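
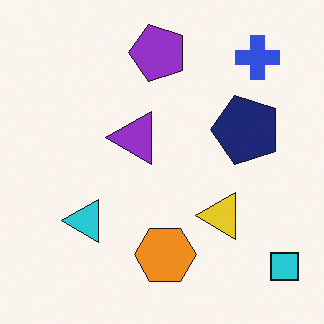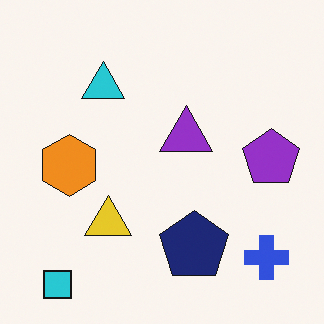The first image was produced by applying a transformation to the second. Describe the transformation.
This is the original image rotated 90° counter-clockwise.

The cyan square sits in the bottom-left of the second image and the bottom-right of the first — consistent with a whole-image 90° counter-clockwise rotation.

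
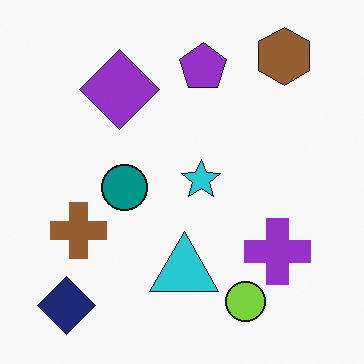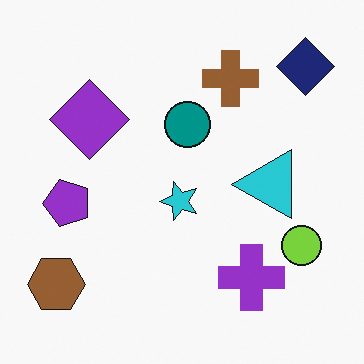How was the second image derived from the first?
It was transposed (reflected across the top-left ↔ bottom-right diagonal).

Shapes have swapped their row and column positions — what was in the top-right is now in the bottom-left — a diagonal reflection.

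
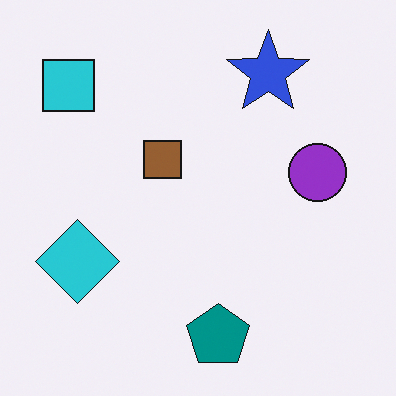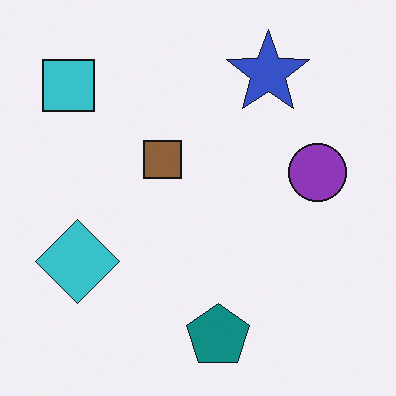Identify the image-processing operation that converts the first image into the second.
It was slightly desaturated.

All colors are more muted and greyish — a global saturation change.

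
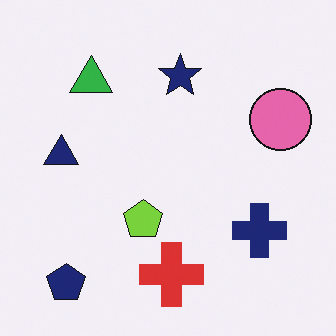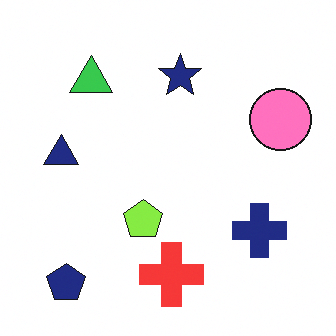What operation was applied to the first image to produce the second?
The image was slightly brightened.

Every pixel — background and shapes alike — is uniformly brightened.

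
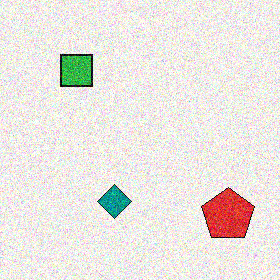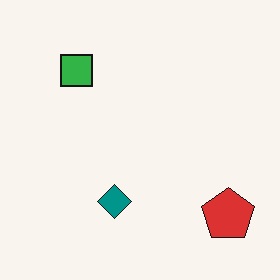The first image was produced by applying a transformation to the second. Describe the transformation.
The image was degraded with a thick layer of grain.

Random speckle covers the whole image, including the flat background.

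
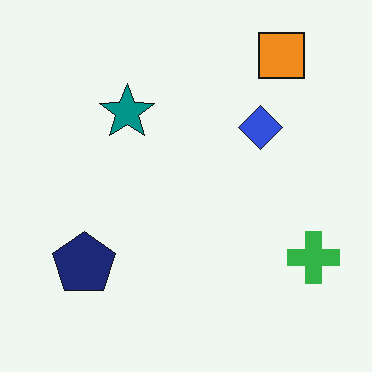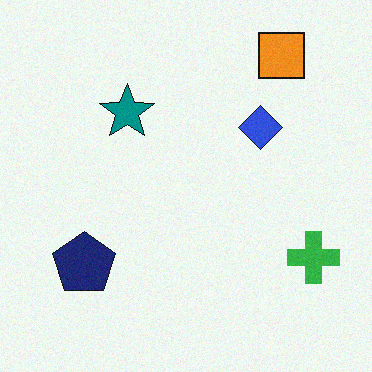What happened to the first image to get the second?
The second image is the first degraded with a light layer of grain.

Random speckle covers the whole image, including the flat background.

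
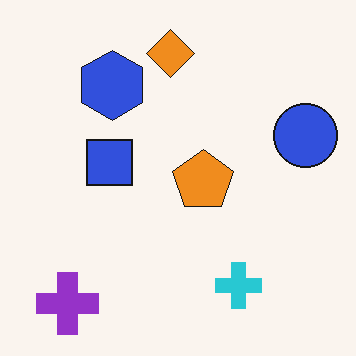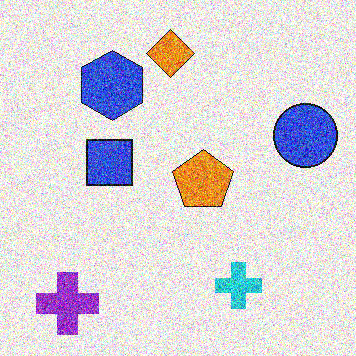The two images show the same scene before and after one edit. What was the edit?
The image was degraded with a thick layer of grain.

Random speckle covers the whole image, including the flat background.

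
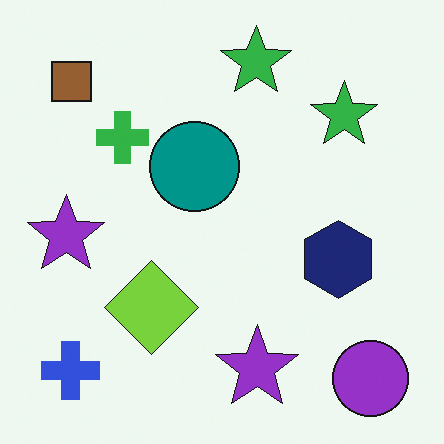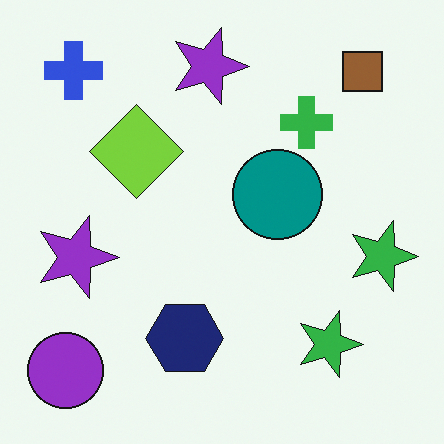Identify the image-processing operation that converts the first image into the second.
The image was rotated 90° clockwise.

The purple circle sits in the bottom-right of the first image and the bottom-left of the second — consistent with a whole-image 90° clockwise rotation.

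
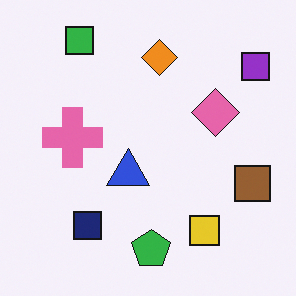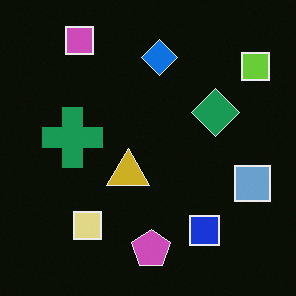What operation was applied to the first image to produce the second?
The transformation is: color-inverted (negative).

The light background has become dark and every shape's color is its complement — a photographic negative.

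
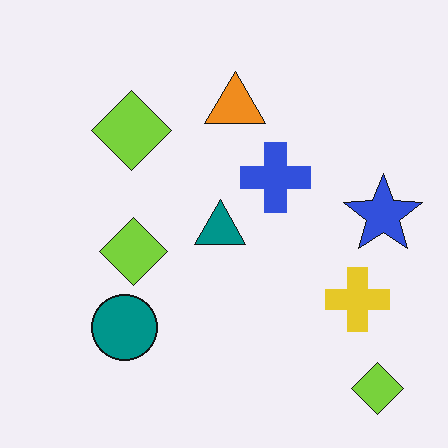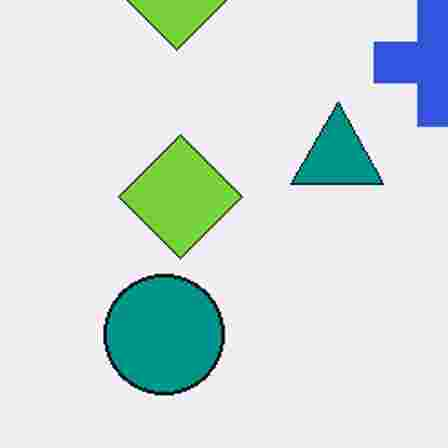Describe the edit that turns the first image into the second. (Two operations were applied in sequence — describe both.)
This is the original image cropped to a noticeably smaller region and rescaled, then degraded with heavy JPEG compression.

The visible shapes are larger and the field of view is narrower; shapes near the original edges may be partly or wholly outside the frame — a crop-and-rescale. Blocky 8×8 compression artifacts appear around shape edges and the flat background shows ringing — characteristic JPEG degradation.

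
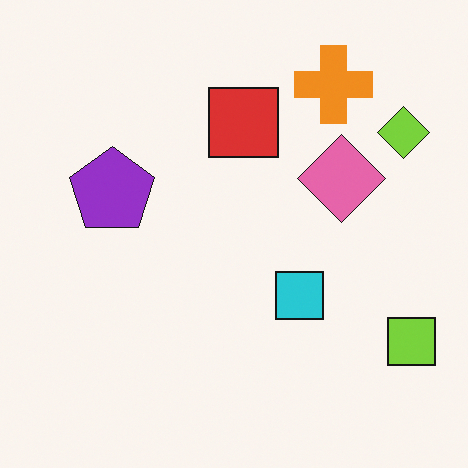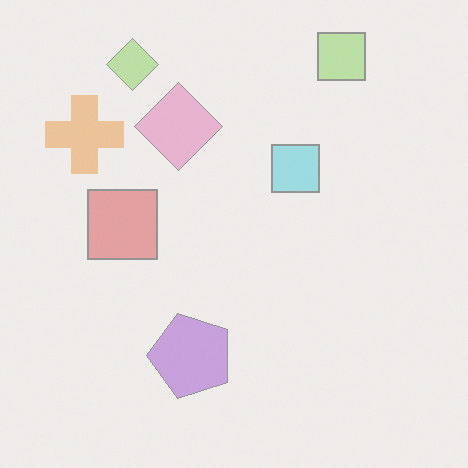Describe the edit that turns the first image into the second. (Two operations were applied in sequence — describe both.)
The transformation is: washed out (contrast reduced), then rotated 90° counter-clockwise.

Tones are pushed toward mid-grey across the whole image — a global contrast change. The lime square sits in the bottom-right of the first image and the top-right of the second — consistent with a whole-image 90° counter-clockwise rotation.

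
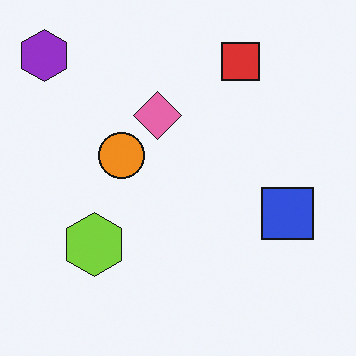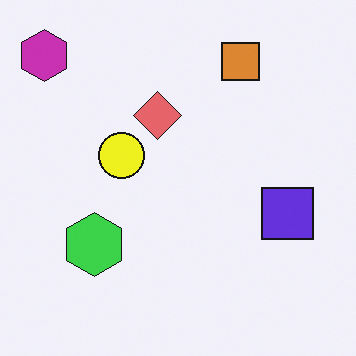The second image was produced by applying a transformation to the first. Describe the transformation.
This is the original image hue-shifted slightly.

Every shape's color has rotated by the same amount around the hue wheel — a uniform hue shift.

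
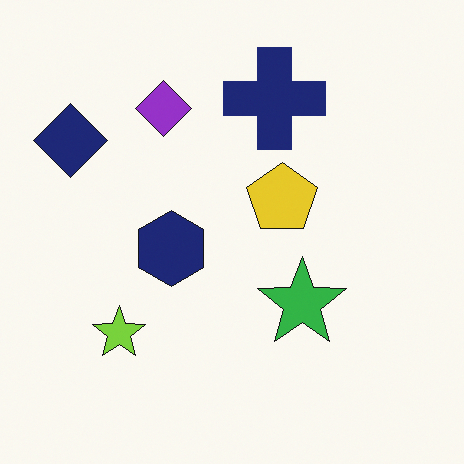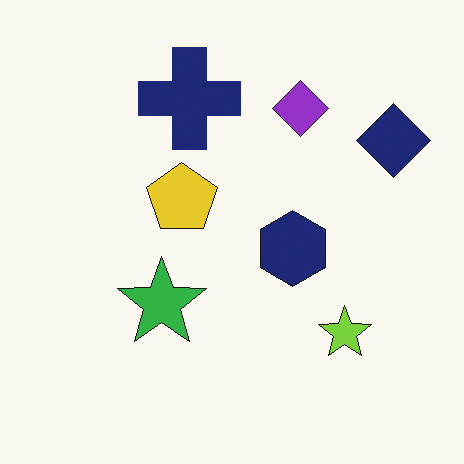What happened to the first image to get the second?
Flipped horizontally (left ↔ right).

The navy diamond is in the top-left of the first image and the top-right of the second — shapes on opposite sides of the vertical midline have swapped in a mirror flip.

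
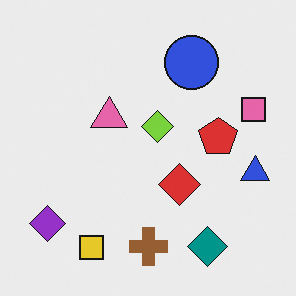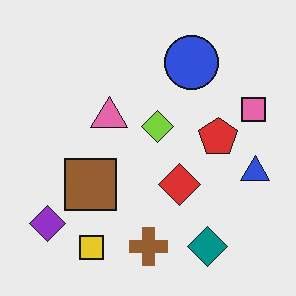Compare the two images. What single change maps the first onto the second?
It was overlaid with an additional brown square.

A brown square appears in the second image that is absent from the first.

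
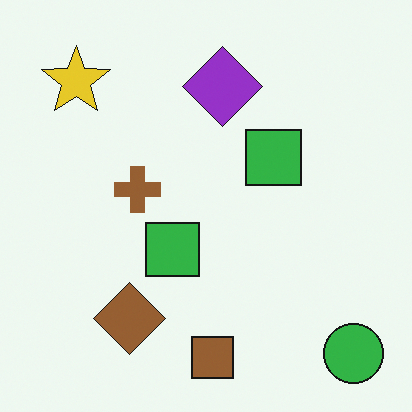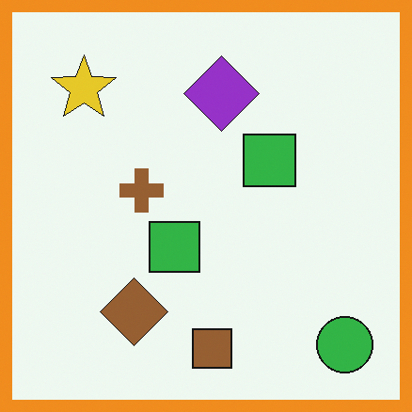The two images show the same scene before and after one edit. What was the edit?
The transformation is: framed with a orange border.

A solid orange frame runs around the edge of the second image, with the content slightly shrunk inside it.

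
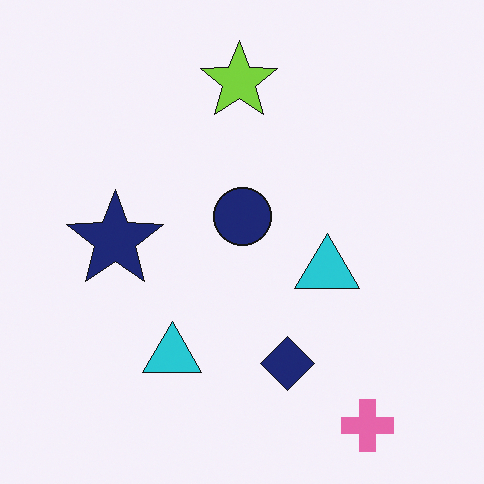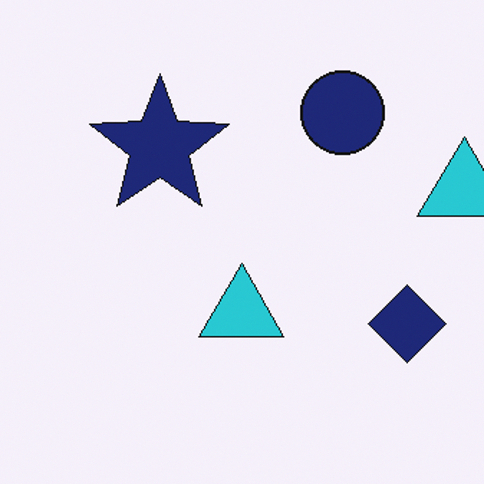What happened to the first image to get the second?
It was cropped to a modestly smaller region and rescaled.

The visible shapes are larger and the field of view is narrower; shapes near the original edges may be partly or wholly outside the frame — a crop-and-rescale.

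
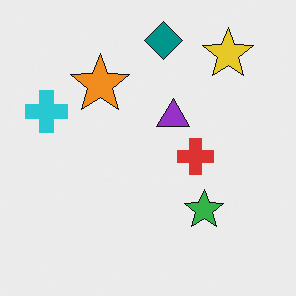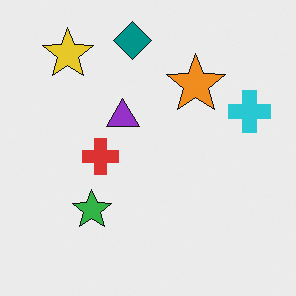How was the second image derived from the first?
The second image is the first flipped horizontally (left ↔ right).

The cyan cross is in the left of the first image and the right of the second — shapes on opposite sides of the vertical midline have swapped in a mirror flip.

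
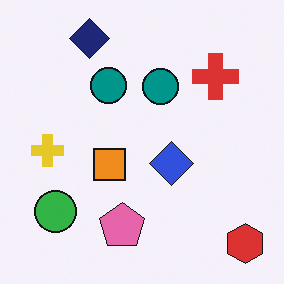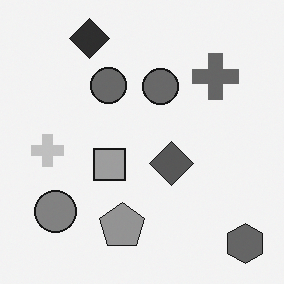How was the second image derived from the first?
The image was converted to grayscale.

All color is removed — every shape is now a shade of grey.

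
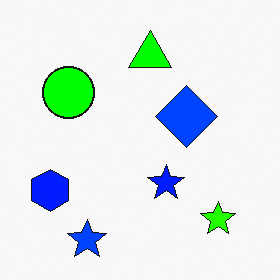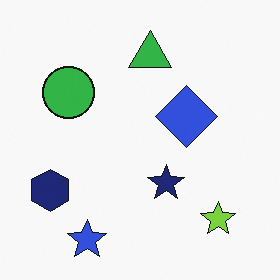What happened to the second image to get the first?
Heavily oversaturated.

All colors are more vivid — a global saturation change.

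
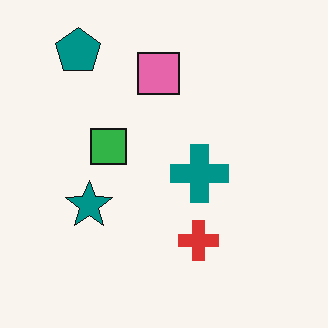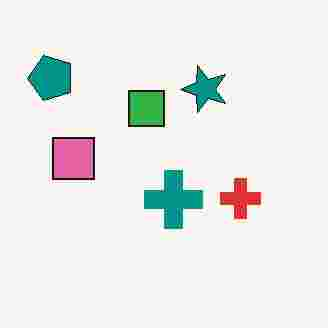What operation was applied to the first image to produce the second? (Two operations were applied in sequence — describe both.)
The second image is the first transposed (reflected across the top-left ↔ bottom-right diagonal), then heavily JPEG-compressed with obvious blocking artifacts.

Shapes have swapped their row and column positions — what was in the top-right is now in the bottom-left — a diagonal reflection. Blocky 8×8 compression artifacts appear around shape edges and the flat background shows ringing — characteristic JPEG degradation.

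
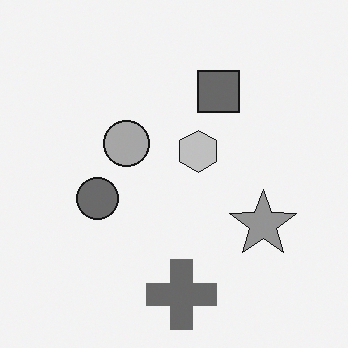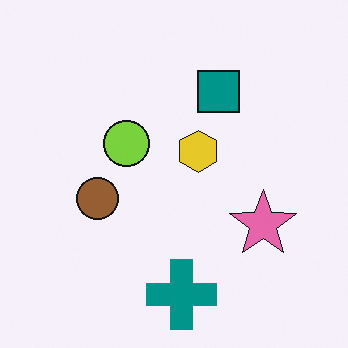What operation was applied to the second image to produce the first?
Converted to grayscale.

All color is removed — every shape is now a shade of grey.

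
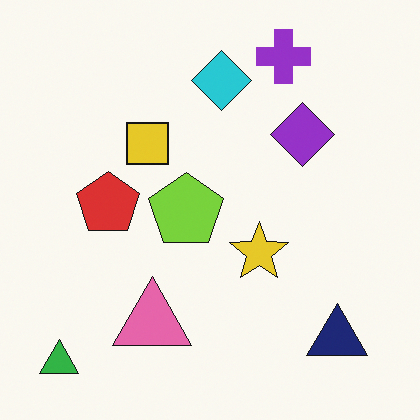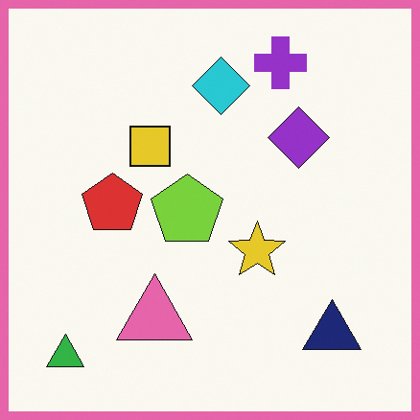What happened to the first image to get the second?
This is the original image framed with a pink border.

A solid pink frame runs around the edge of the second image, with the content slightly shrunk inside it.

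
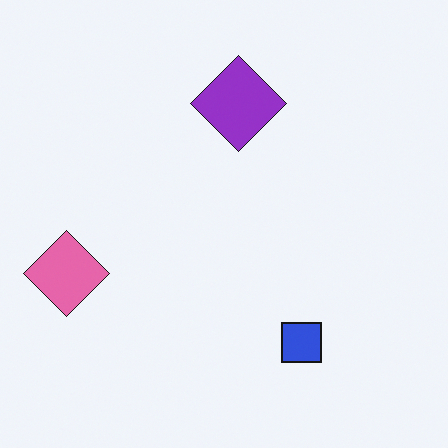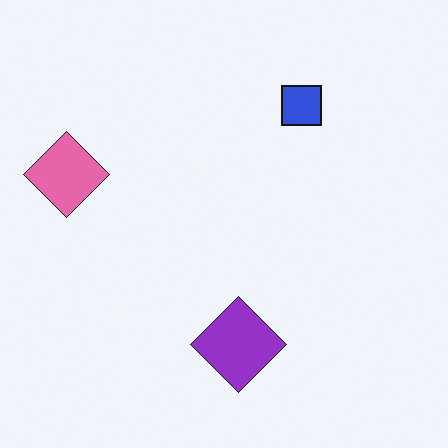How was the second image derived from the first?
The second image is the first flipped vertically (top ↔ bottom).

The purple diamond is in the top of the first image and the bottom of the second — shapes on opposite sides of the horizontal midline have swapped in a mirror flip.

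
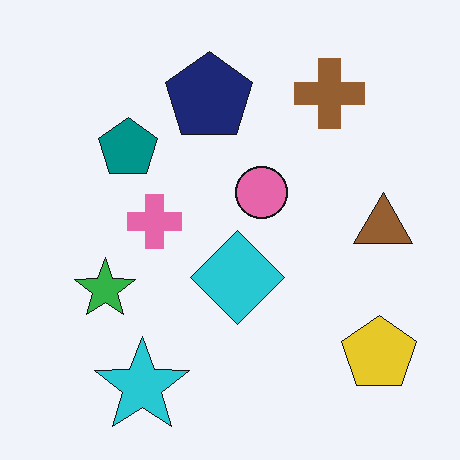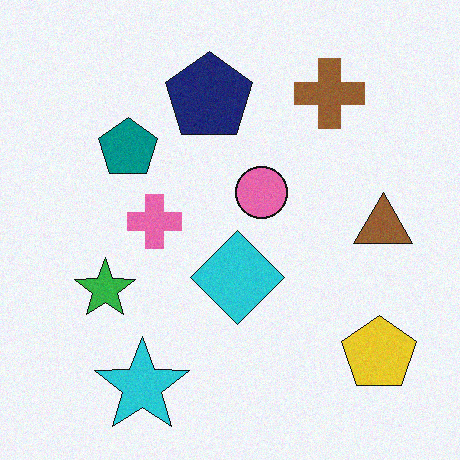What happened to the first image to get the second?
The image was degraded with a light layer of grain.

Random speckle covers the whole image, including the flat background.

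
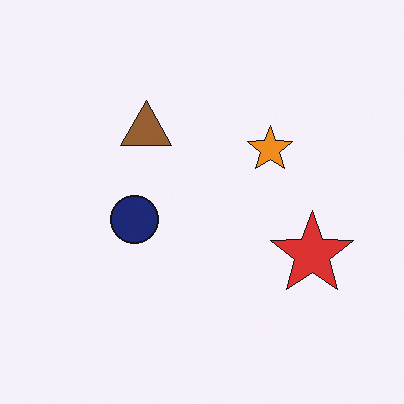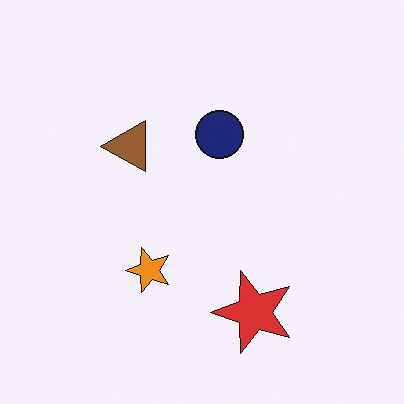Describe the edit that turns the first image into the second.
The second image is the first transposed (reflected across the top-left ↔ bottom-right diagonal).

Shapes have swapped their row and column positions — what was in the top-right is now in the bottom-left — a diagonal reflection.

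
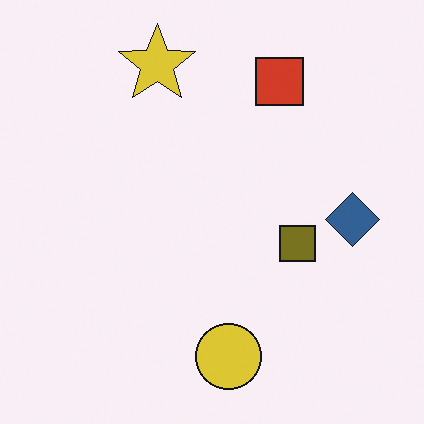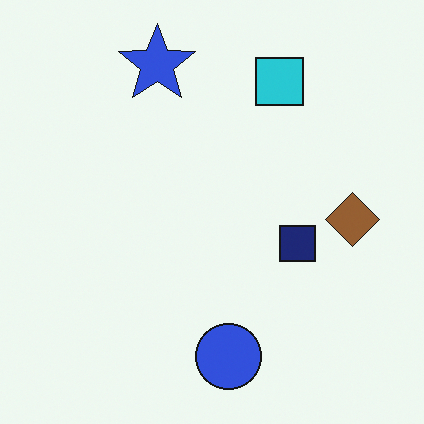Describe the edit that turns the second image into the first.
It was hue-shifted by a large amount.

Every shape's color has rotated by the same amount around the hue wheel — a uniform hue shift.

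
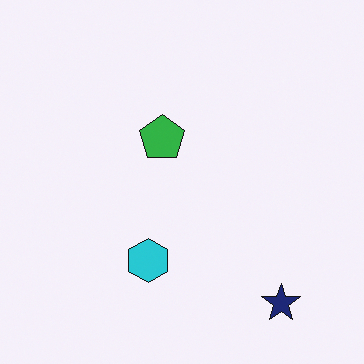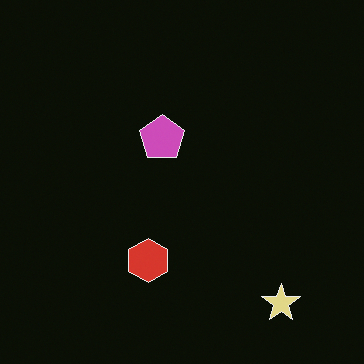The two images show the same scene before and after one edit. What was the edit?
The second image is the first color-inverted (negative).

The light background has become dark and every shape's color is its complement — a photographic negative.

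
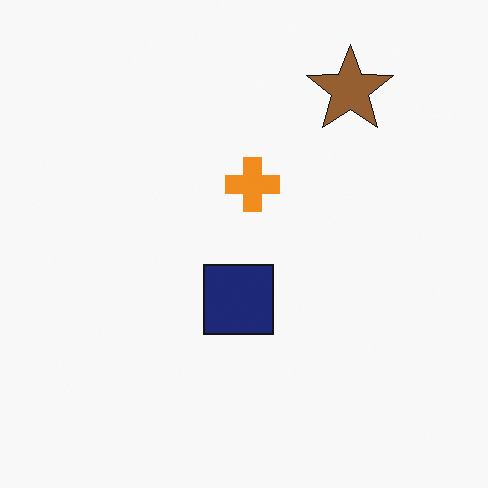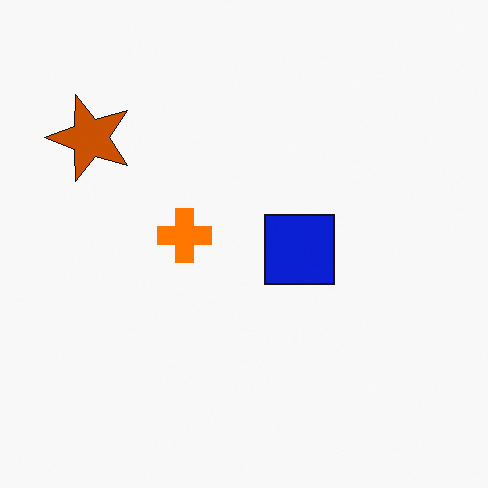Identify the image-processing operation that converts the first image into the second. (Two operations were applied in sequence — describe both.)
The second image is the first rotated 90° counter-clockwise, then made much more vivid (saturation change).

The brown star sits in the top-right of the first image and the top-left of the second — consistent with a whole-image 90° counter-clockwise rotation. All colors are more vivid — a global saturation change.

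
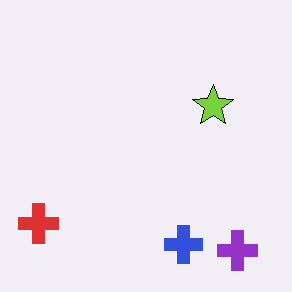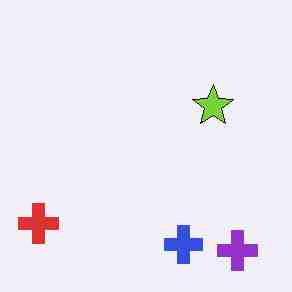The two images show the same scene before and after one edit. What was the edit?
It was heavily JPEG-compressed with obvious blocking artifacts.

Blocky 8×8 compression artifacts appear around shape edges and the flat background shows ringing — characteristic JPEG degradation.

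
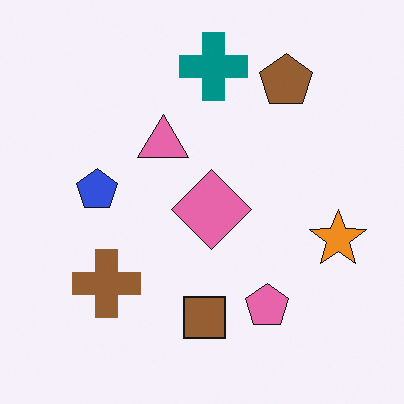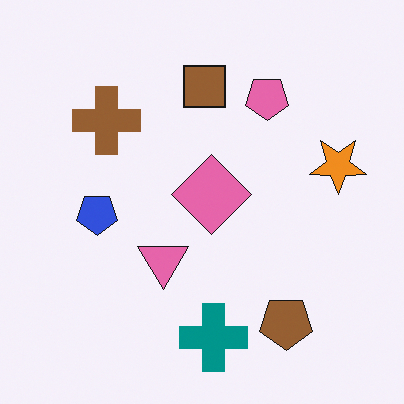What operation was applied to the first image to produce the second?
The second image is the first flipped vertically (top ↔ bottom).

The teal cross is in the top of the first image and the bottom of the second — shapes on opposite sides of the horizontal midline have swapped in a mirror flip.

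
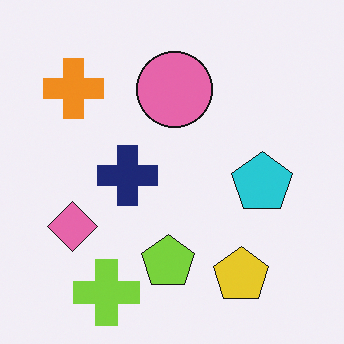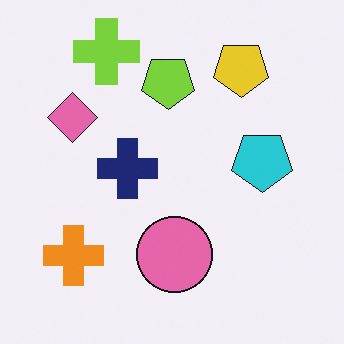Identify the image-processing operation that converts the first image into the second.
The transformation is: flipped vertically (top ↔ bottom).

The lime cross is in the bottom-left of the first image and the top-left of the second — shapes on opposite sides of the horizontal midline have swapped in a mirror flip.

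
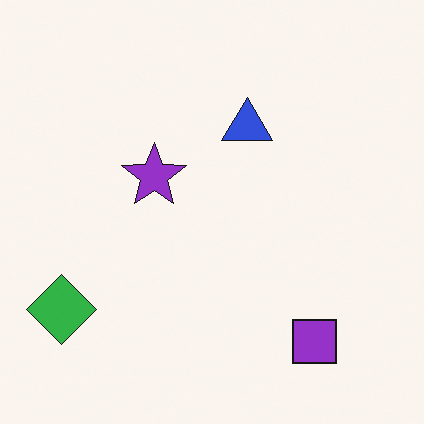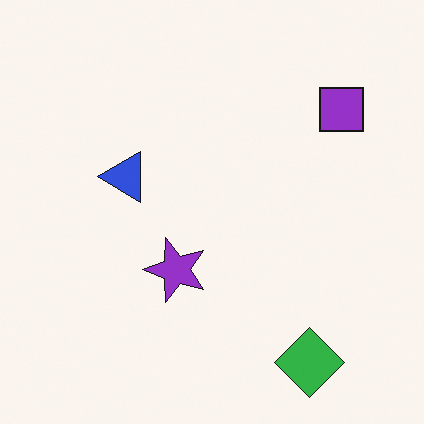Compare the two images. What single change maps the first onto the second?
Rotated 90° counter-clockwise.

The green diamond sits in the bottom-left of the first image and the bottom-right of the second — consistent with a whole-image 90° counter-clockwise rotation.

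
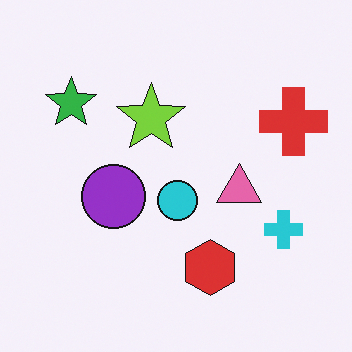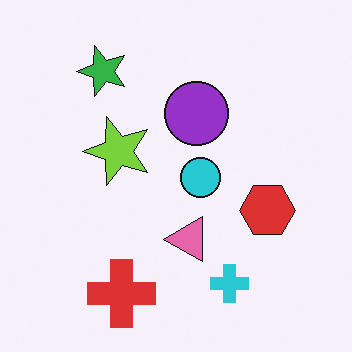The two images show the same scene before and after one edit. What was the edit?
This is the original image transposed (reflected across the top-left ↔ bottom-right diagonal).

Shapes have swapped their row and column positions — what was in the top-right is now in the bottom-left — a diagonal reflection.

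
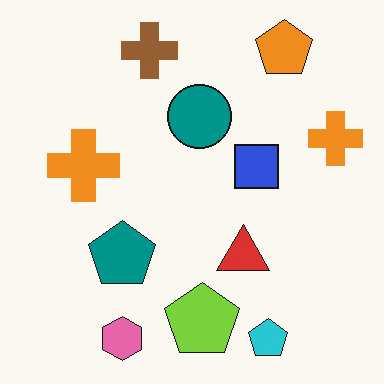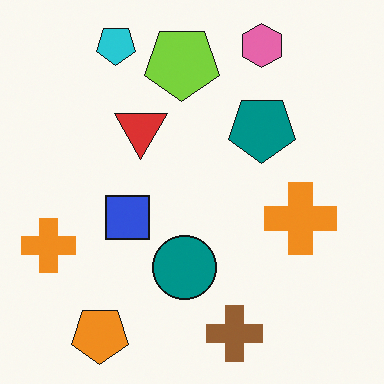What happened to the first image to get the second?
The transformation is: rotated 180°.

The orange pentagon sits in the top-right of the first image and the bottom-left of the second — consistent with a whole-image 180° rotation.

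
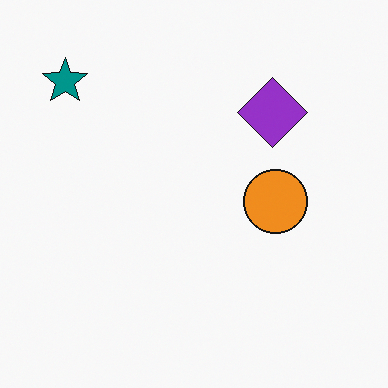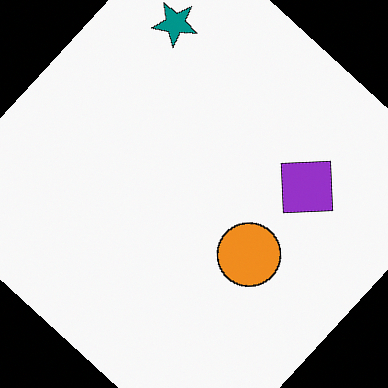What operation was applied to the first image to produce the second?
The transformation is: rotated clockwise by a large amount — several tens of degrees.

Every shape is tilted by the same angle and the image corners show triangular fill wedges — a whole-image rotation by a non-right angle.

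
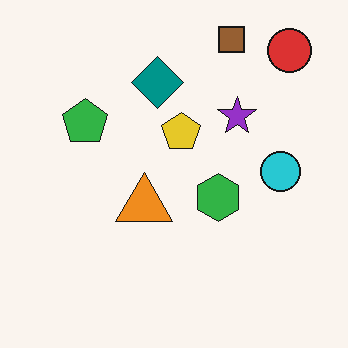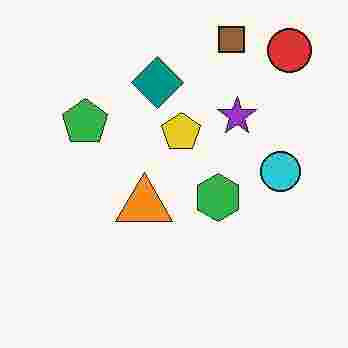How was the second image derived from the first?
It was heavily JPEG-compressed with obvious blocking artifacts.

Blocky 8×8 compression artifacts appear around shape edges and the flat background shows ringing — characteristic JPEG degradation.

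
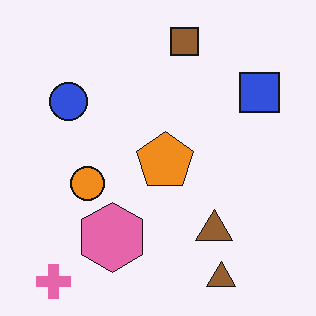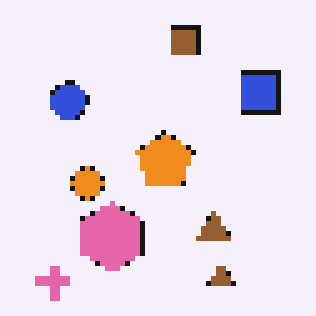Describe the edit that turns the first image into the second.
It was mildly pixelated.

Shapes are reduced to large square blocks; fine edges and outlines are lost — a downscale-then-upscale (mosaic) effect.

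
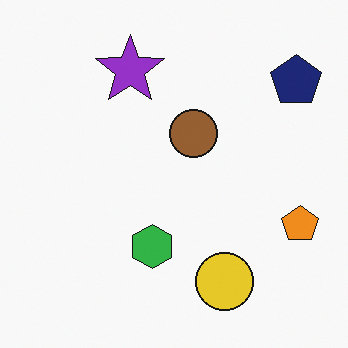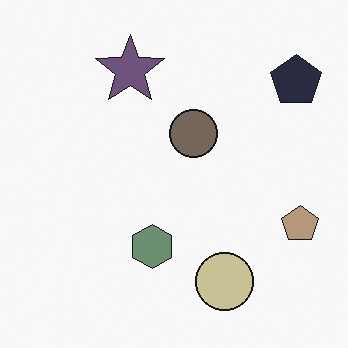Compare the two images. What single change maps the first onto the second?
Made much more muted (saturation change).

All colors are more muted and greyish — a global saturation change.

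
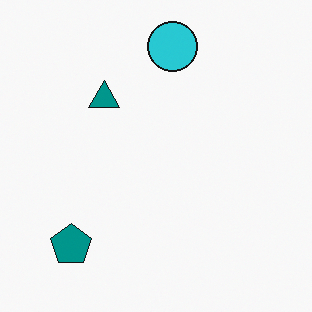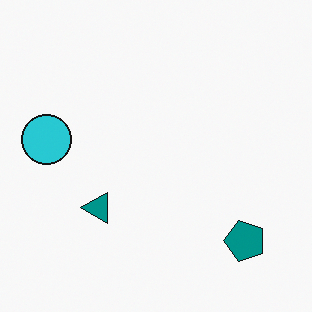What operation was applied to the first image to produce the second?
This is the original image rotated 90° counter-clockwise.

The teal pentagon sits in the bottom-left of the first image and the bottom-right of the second — consistent with a whole-image 90° counter-clockwise rotation.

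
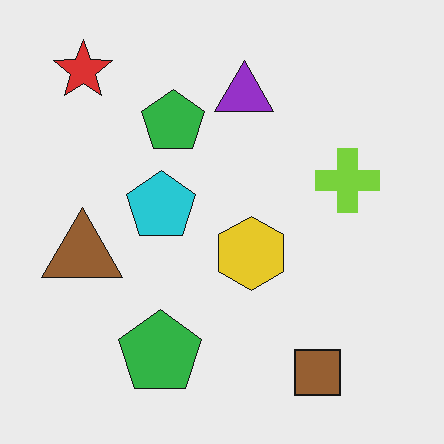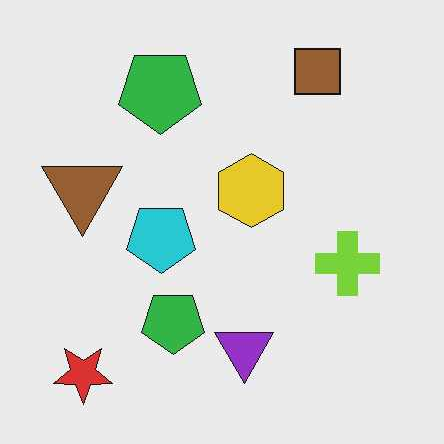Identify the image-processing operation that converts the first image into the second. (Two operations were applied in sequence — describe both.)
The transformation is: given moderate JPEG compression, then flipped vertically (top ↔ bottom).

Blocky 8×8 compression artifacts appear around shape edges and the flat background shows ringing — characteristic JPEG degradation. The red star is in the top-left of the first image and the bottom-left of the second — shapes on opposite sides of the horizontal midline have swapped in a mirror flip.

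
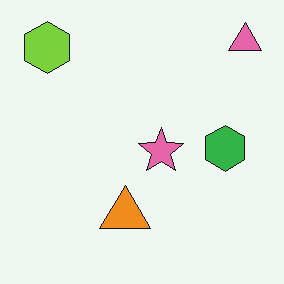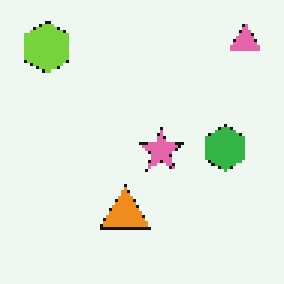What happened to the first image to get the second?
Lightly pixelated (a mild mosaic effect).

Shapes are reduced to large square blocks; fine edges and outlines are lost — a downscale-then-upscale (mosaic) effect.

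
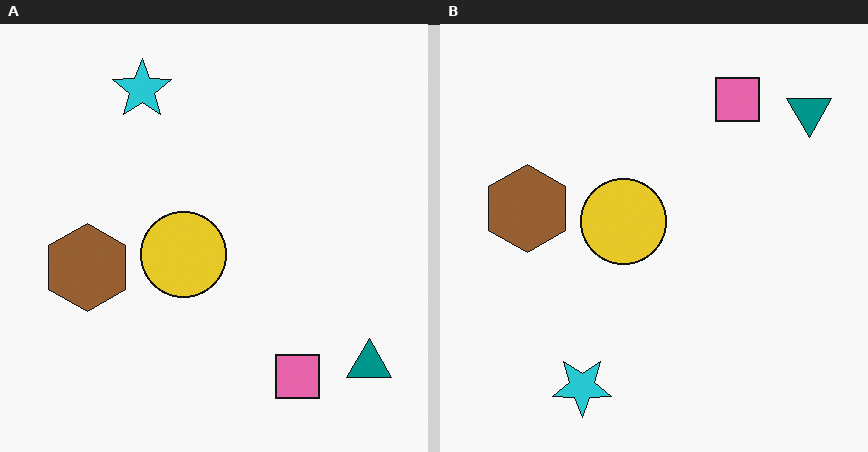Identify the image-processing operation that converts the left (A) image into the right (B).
This is the original image flipped vertically (top ↔ bottom).

The cyan star is in the top-left of the left (A) image and the bottom-left of the right (B) — shapes on opposite sides of the horizontal midline have swapped in a mirror flip.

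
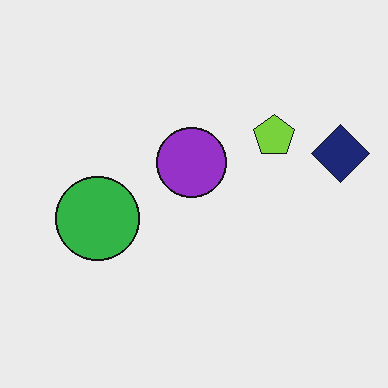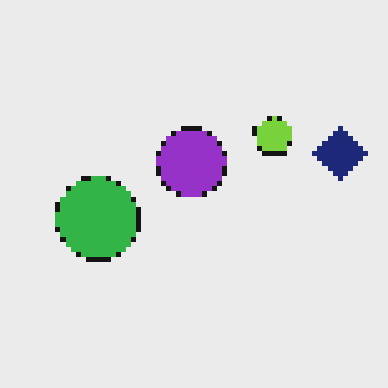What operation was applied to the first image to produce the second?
The transformation is: mildly pixelated.

Shapes are reduced to large square blocks; fine edges and outlines are lost — a downscale-then-upscale (mosaic) effect.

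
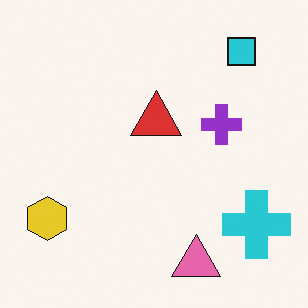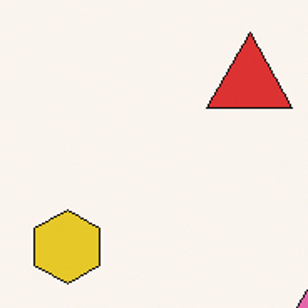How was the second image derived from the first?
The image was cropped to a noticeably smaller region and rescaled.

The visible shapes are larger and the field of view is narrower; shapes near the original edges may be partly or wholly outside the frame — a crop-and-rescale.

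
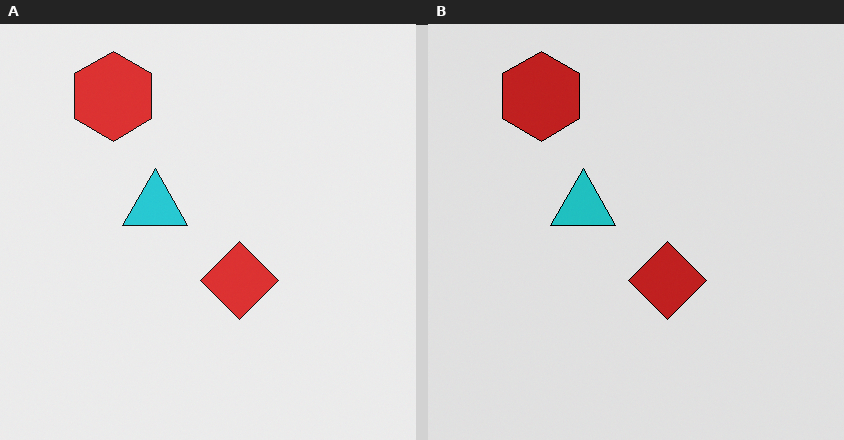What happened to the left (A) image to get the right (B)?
The image was moderately posterized.

Each flat color has snapped to a coarser quantized level — most visibly, the near-white background has dropped to a flat grey.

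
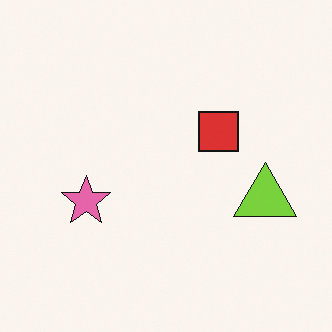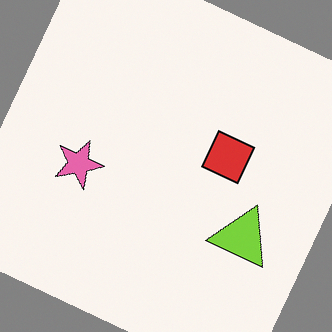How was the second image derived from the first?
The image was rotated clockwise by a moderate amount.

Every shape is tilted by the same angle and the image corners show triangular fill wedges — a whole-image rotation by a non-right angle.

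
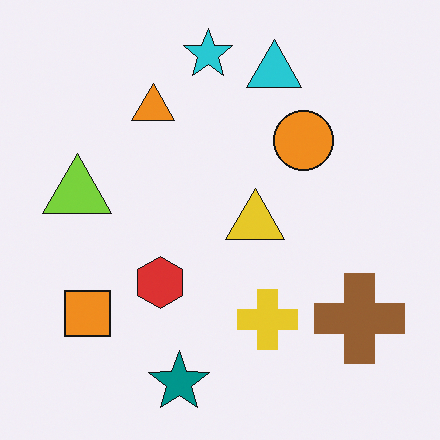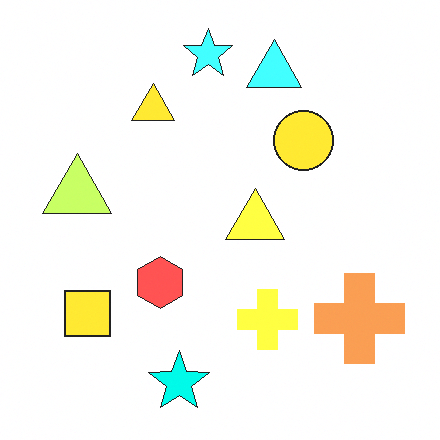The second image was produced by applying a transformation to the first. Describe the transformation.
Substantially brightened.

Every pixel — background and shapes alike — is uniformly brightened.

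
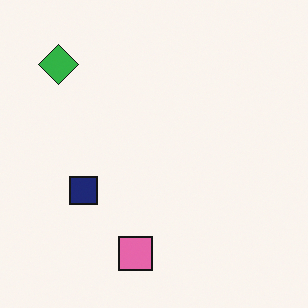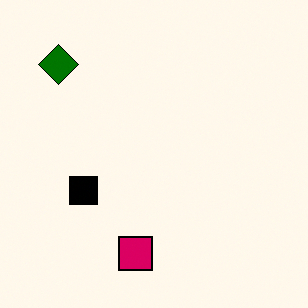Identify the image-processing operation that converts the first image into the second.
This is the original image boosted in contrast.

Tones are pushed away from mid-grey across the whole image — a global contrast change.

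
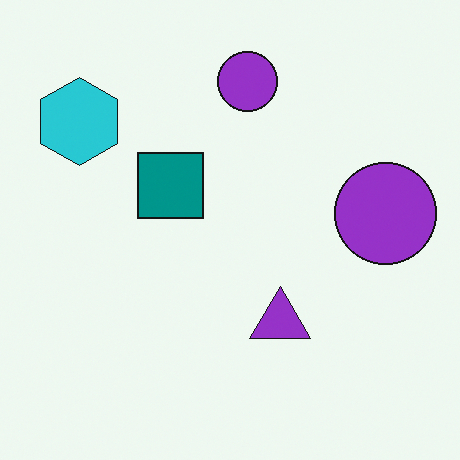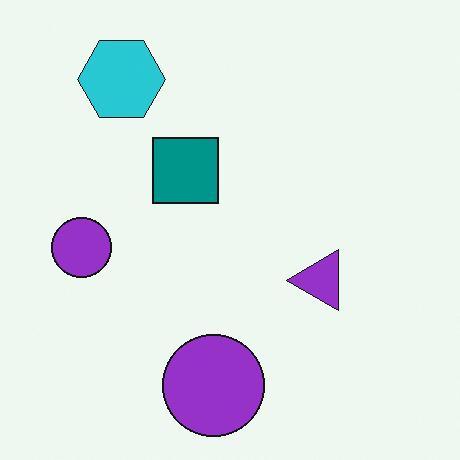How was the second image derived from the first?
The image was transposed (reflected across the top-left ↔ bottom-right diagonal).

Shapes have swapped their row and column positions — what was in the top-right is now in the bottom-left — a diagonal reflection.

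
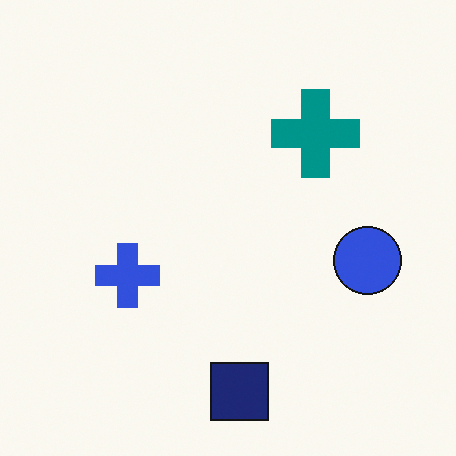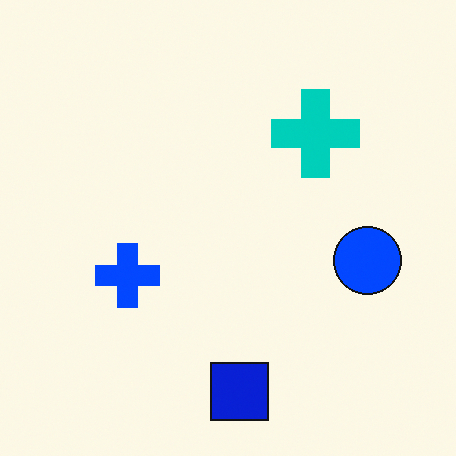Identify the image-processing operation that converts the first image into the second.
The transformation is: heavily oversaturated.

All colors are more vivid — a global saturation change.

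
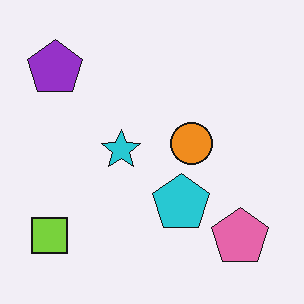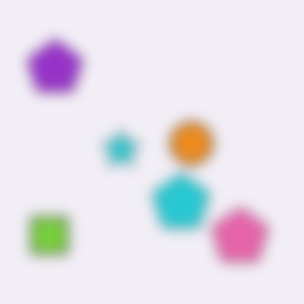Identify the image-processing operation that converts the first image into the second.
The transformation is: strongly gaussian-blurred.

Shape edges and outlines are uniformly softened across the whole image.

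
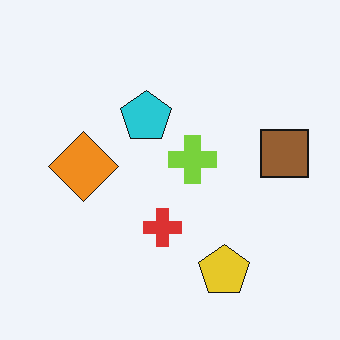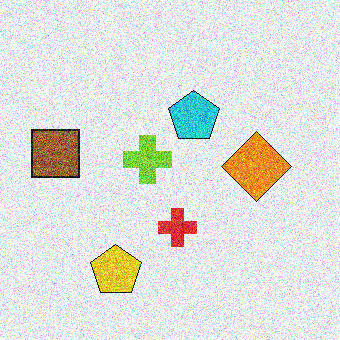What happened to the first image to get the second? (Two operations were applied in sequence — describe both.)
The image was degraded with heavy additive noise, then flipped horizontally (left ↔ right).

Random speckle covers the whole image, including the flat background. The brown square is in the right of the first image and the left of the second — shapes on opposite sides of the vertical midline have swapped in a mirror flip.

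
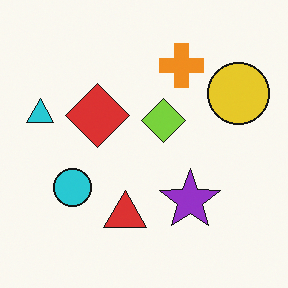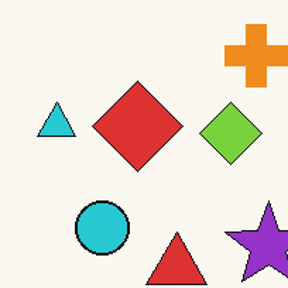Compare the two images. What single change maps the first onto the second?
This is the original image cropped to a modestly smaller region and rescaled.

The visible shapes are larger and the field of view is narrower; shapes near the original edges may be partly or wholly outside the frame — a crop-and-rescale.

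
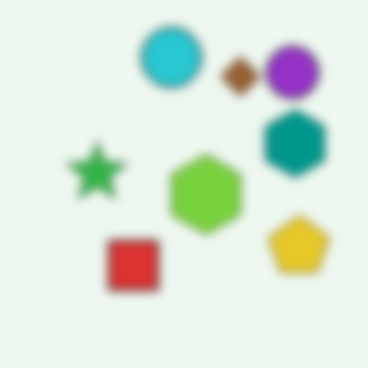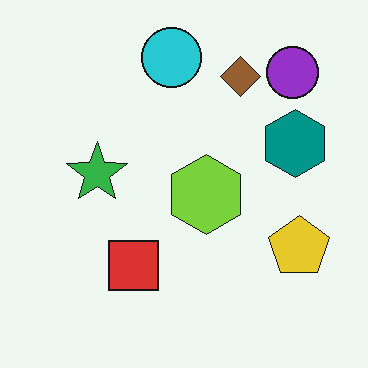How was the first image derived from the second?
The first image is the second heavily blurred.

Shape edges and outlines are uniformly softened across the whole image.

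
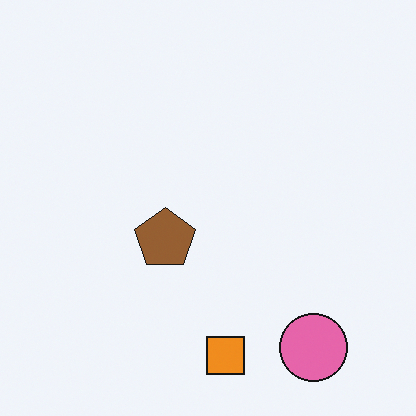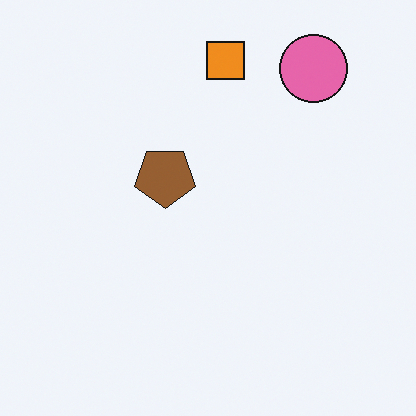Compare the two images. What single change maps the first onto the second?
This is the original image flipped vertically (top ↔ bottom).

The orange square is in the bottom of the first image and the top of the second — shapes on opposite sides of the horizontal midline have swapped in a mirror flip.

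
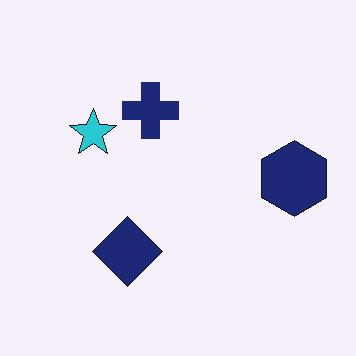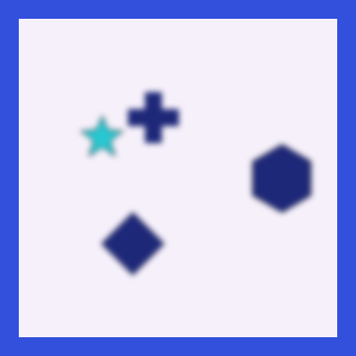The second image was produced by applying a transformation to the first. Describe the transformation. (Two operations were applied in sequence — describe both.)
This is the original image noticeably gaussian-blurred, then framed with a blue border.

Shape edges and outlines are uniformly softened across the whole image. A solid blue frame runs around the edge of the second image, with the content slightly shrunk inside it.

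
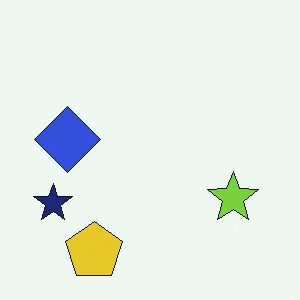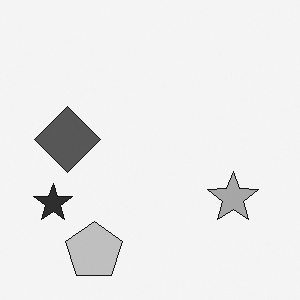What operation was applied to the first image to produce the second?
The transformation is: converted to grayscale.

All color is removed — every shape is now a shade of grey.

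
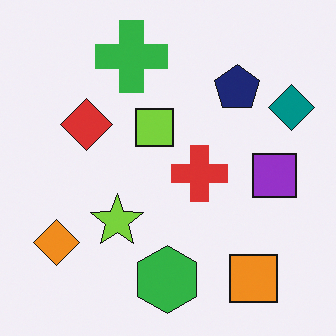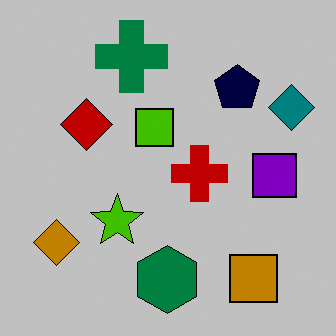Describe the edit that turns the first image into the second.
The second image is the first aggressively posterized.

Each flat color has snapped to a coarser quantized level — most visibly, the near-white background has dropped to a flat grey.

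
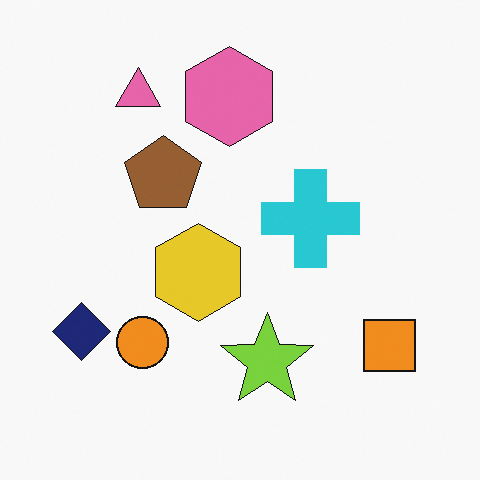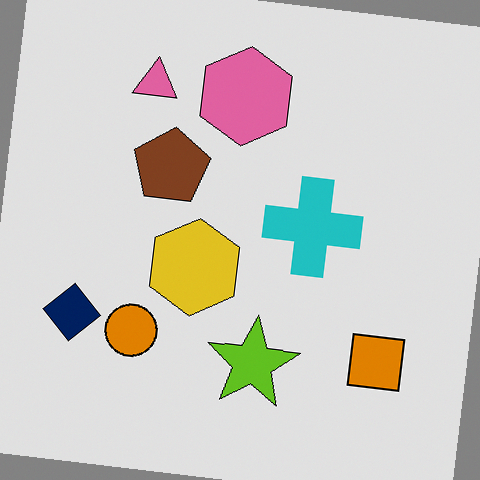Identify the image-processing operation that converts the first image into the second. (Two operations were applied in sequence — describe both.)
The second image is the first moderately posterized, then rotated clockwise by a few degrees.

Each flat color has snapped to a coarser quantized level — most visibly, the near-white background has dropped to a flat grey. Every shape is tilted by the same angle and the image corners show triangular fill wedges — a whole-image rotation by a non-right angle.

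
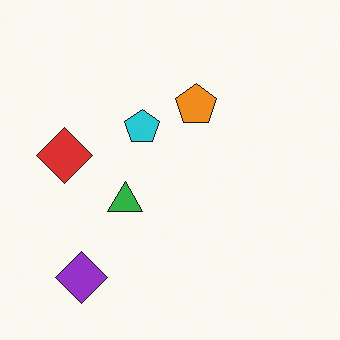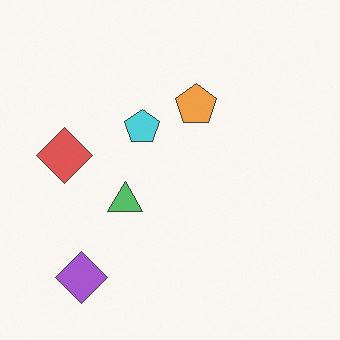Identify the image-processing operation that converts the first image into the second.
It was given slightly reduced contrast.

Tones are pushed toward mid-grey across the whole image — a global contrast change.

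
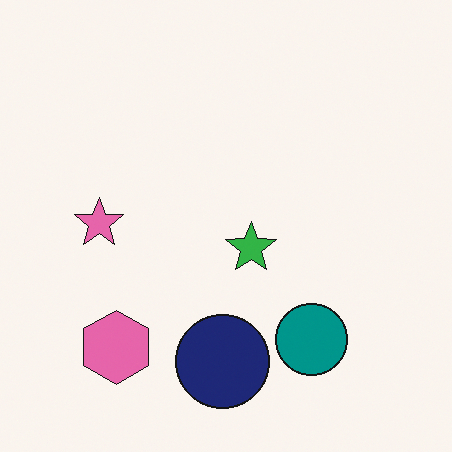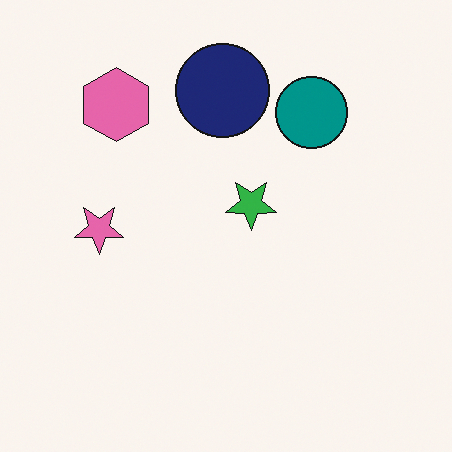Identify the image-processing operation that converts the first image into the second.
This is the original image flipped vertically (top ↔ bottom).

The navy circle is in the bottom of the first image and the top of the second — shapes on opposite sides of the horizontal midline have swapped in a mirror flip.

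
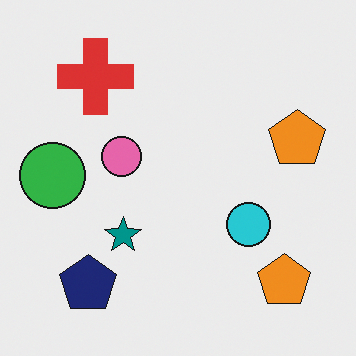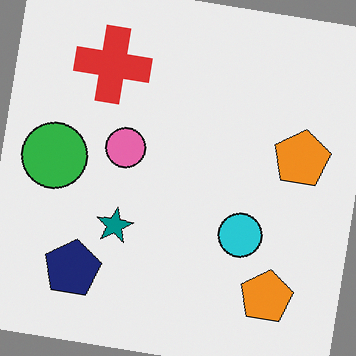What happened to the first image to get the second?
The transformation is: rotated clockwise by a few degrees.

Every shape is tilted by the same angle and the image corners show triangular fill wedges — a whole-image rotation by a non-right angle.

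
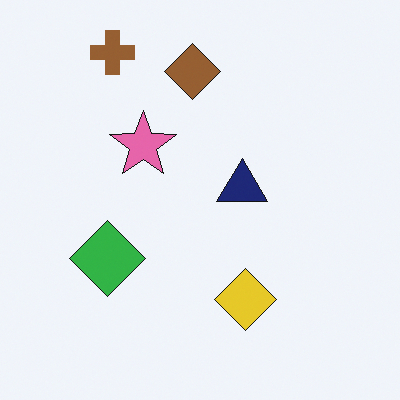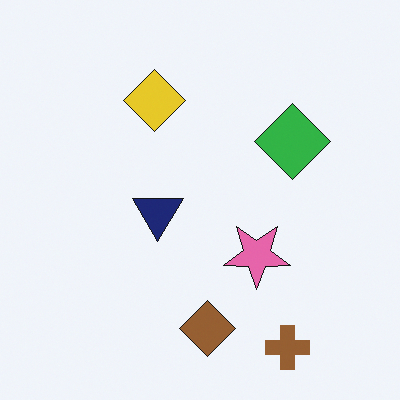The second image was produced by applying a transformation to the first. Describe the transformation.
The second image is the first rotated 180°.

The brown cross sits in the top-left of the first image and the bottom-right of the second — consistent with a whole-image 180° rotation.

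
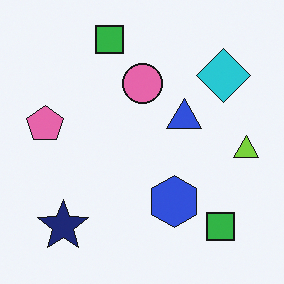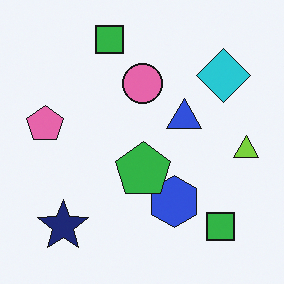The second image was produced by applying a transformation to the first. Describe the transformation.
The image was overlaid with an additional green pentagon.

A green pentagon appears in the second image that is absent from the first.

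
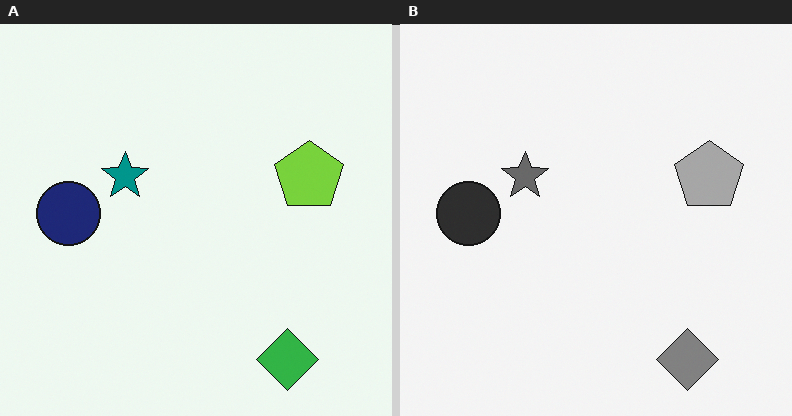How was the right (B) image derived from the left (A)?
It was converted to grayscale.

All color is removed — every shape is now a shade of grey.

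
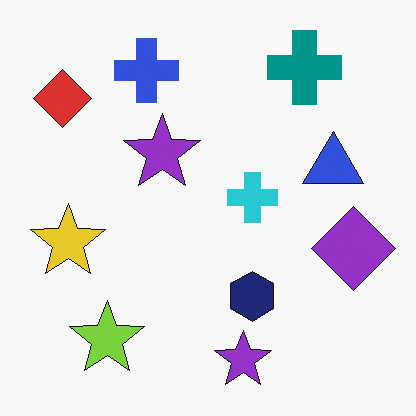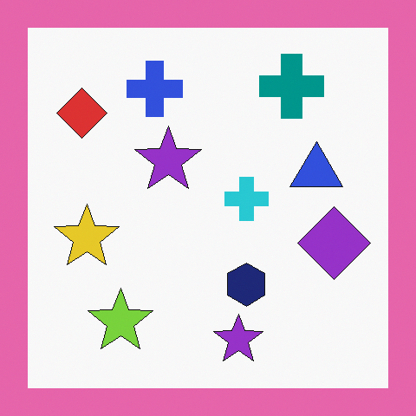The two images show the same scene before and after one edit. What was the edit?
This is the original image framed with a pink border.

A solid pink frame runs around the edge of the second image, with the content slightly shrunk inside it.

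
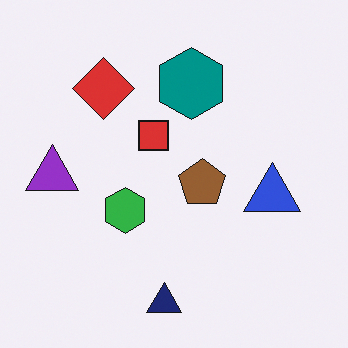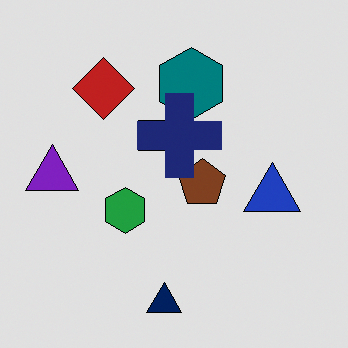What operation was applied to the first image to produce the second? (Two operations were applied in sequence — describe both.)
The image was posterized to a reduced palette, then overlaid with an additional navy cross.

Each flat color has snapped to a coarser quantized level — most visibly, the near-white background has dropped to a flat grey. A navy cross appears in the second image that is absent from the first.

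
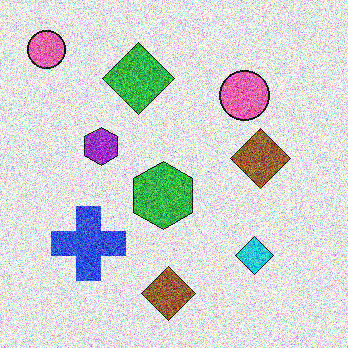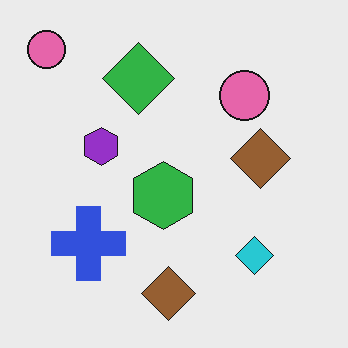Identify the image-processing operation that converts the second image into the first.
This is the original image degraded with heavy additive noise.

Random speckle covers the whole image, including the flat background.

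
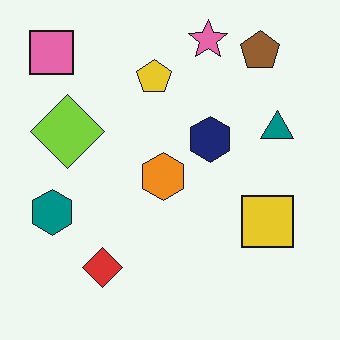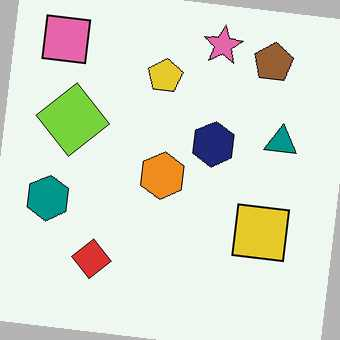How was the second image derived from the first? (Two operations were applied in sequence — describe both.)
It was rotated clockwise by a slight angle, then JPEG-compressed with visible artifacts.

Every shape is tilted by the same angle and the image corners show triangular fill wedges — a whole-image rotation by a non-right angle. Blocky 8×8 compression artifacts appear around shape edges and the flat background shows ringing — characteristic JPEG degradation.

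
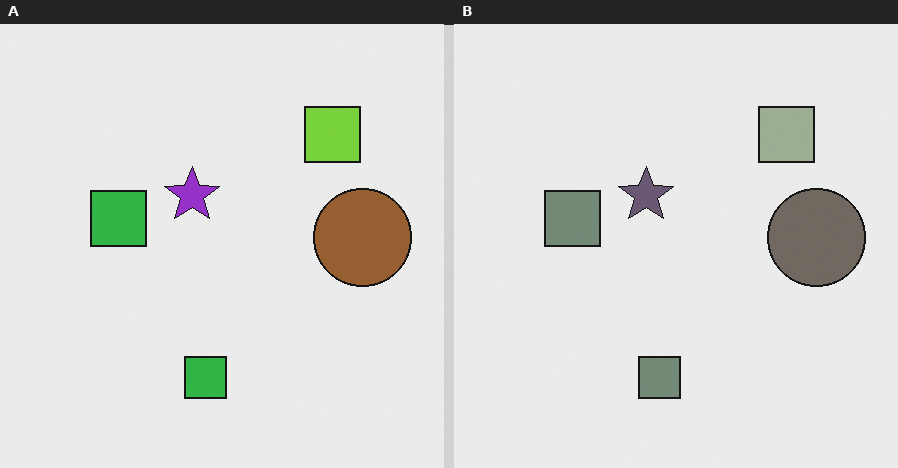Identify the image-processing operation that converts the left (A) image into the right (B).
The image was heavily desaturated.

All colors are more muted and greyish — a global saturation change.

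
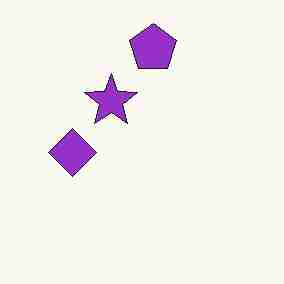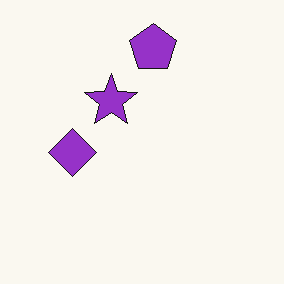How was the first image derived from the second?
The transformation is: heavily JPEG-compressed with obvious blocking artifacts.

Blocky 8×8 compression artifacts appear around shape edges and the flat background shows ringing — characteristic JPEG degradation.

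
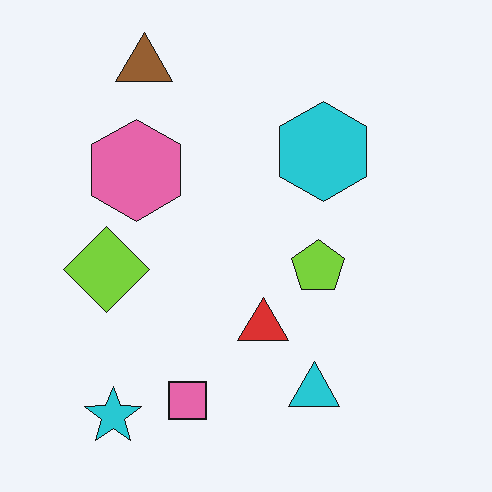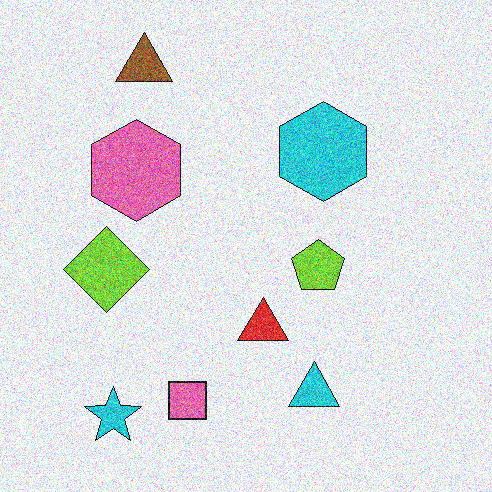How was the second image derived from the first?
This is the original image degraded with a thick layer of grain.

Random speckle covers the whole image, including the flat background.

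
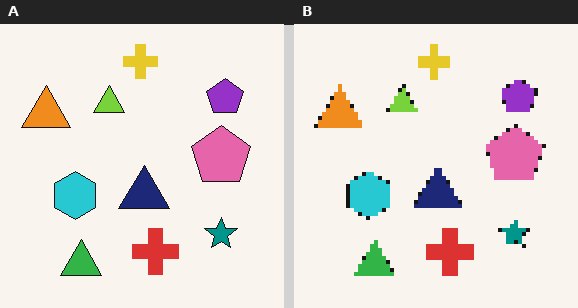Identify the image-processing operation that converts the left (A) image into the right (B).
The transformation is: lightly pixelated (a mild mosaic effect).

Shapes are reduced to large square blocks; fine edges and outlines are lost — a downscale-then-upscale (mosaic) effect.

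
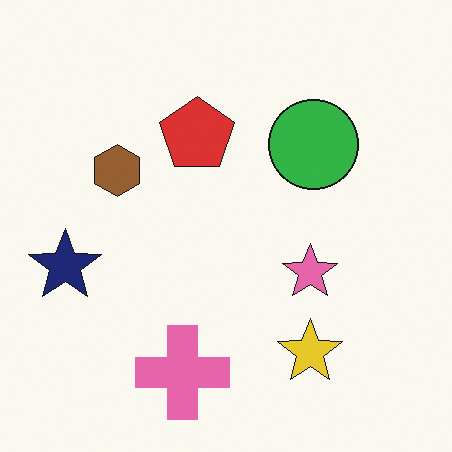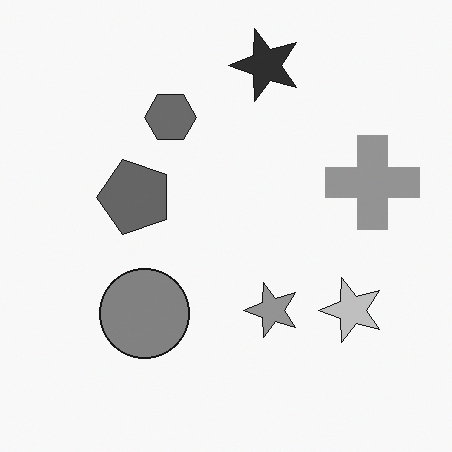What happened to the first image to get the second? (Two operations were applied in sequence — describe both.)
The transformation is: converted to grayscale, then transposed (reflected across the top-left ↔ bottom-right diagonal).

All color is removed — every shape is now a shade of grey. Shapes have swapped their row and column positions — what was in the top-right is now in the bottom-left — a diagonal reflection.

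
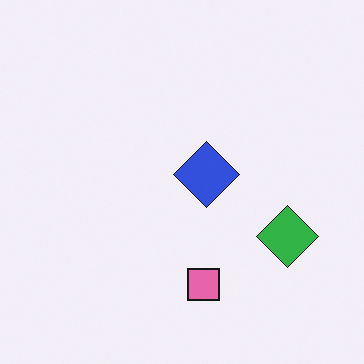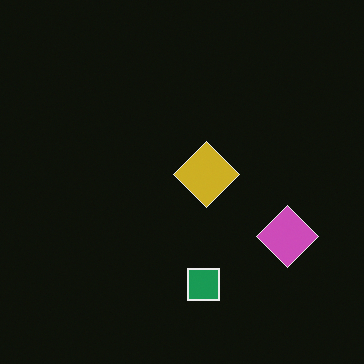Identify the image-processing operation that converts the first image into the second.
This is the original image color-inverted (negative).

The light background has become dark and every shape's color is its complement — a photographic negative.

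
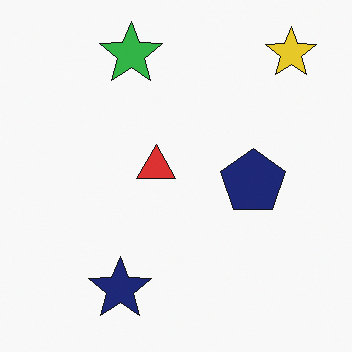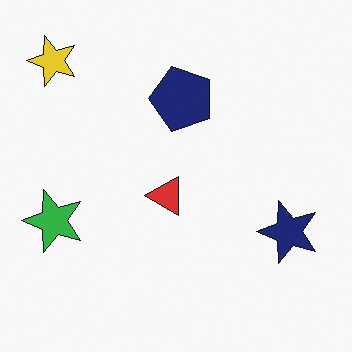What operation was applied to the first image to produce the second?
The second image is the first rotated 90° counter-clockwise.

The yellow star sits in the top-right of the first image and the top-left of the second — consistent with a whole-image 90° counter-clockwise rotation.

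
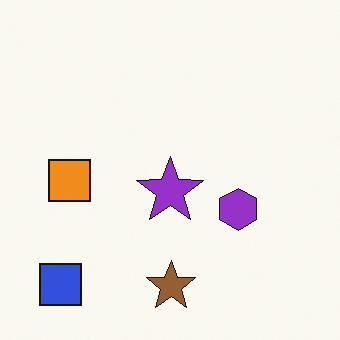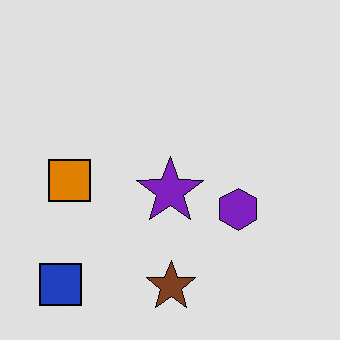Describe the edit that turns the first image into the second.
The second image is the first moderately posterized.

Each flat color has snapped to a coarser quantized level — most visibly, the near-white background has dropped to a flat grey.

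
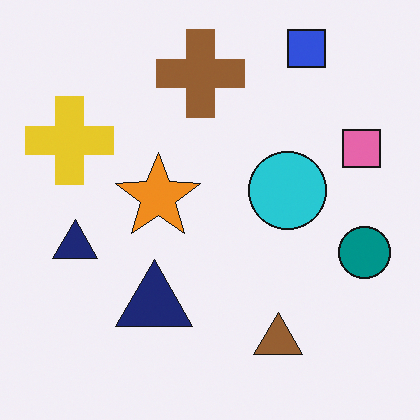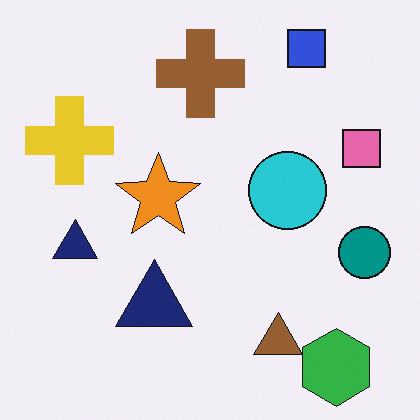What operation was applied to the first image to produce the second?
The second image is the first overlaid with an additional green hexagon.

A green hexagon appears in the second image that is absent from the first.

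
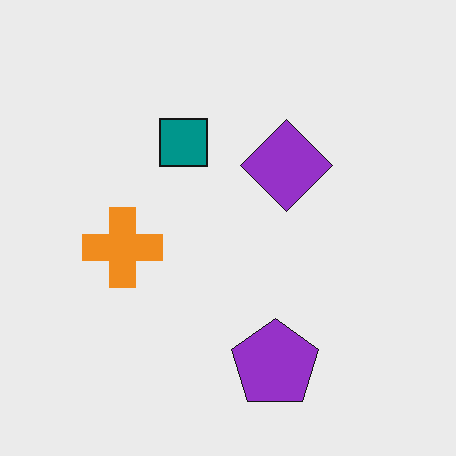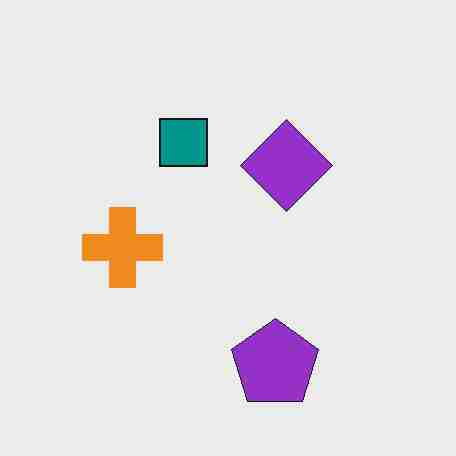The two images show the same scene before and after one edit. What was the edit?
It was heavily JPEG-compressed with obvious blocking artifacts.

Blocky 8×8 compression artifacts appear around shape edges and the flat background shows ringing — characteristic JPEG degradation.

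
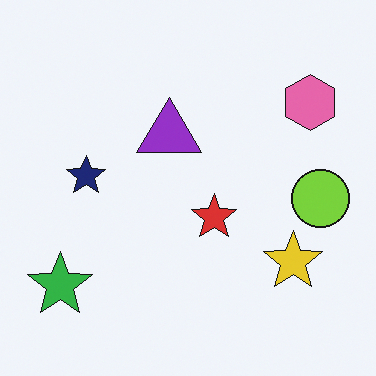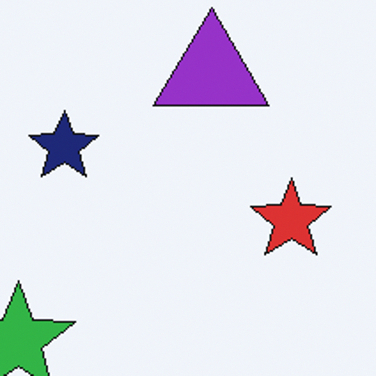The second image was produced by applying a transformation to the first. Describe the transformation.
The image was cropped tightly and scaled back up.

The visible shapes are larger and the field of view is narrower; shapes near the original edges may be partly or wholly outside the frame — a crop-and-rescale.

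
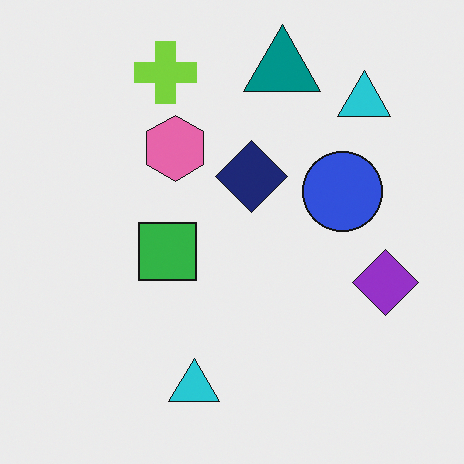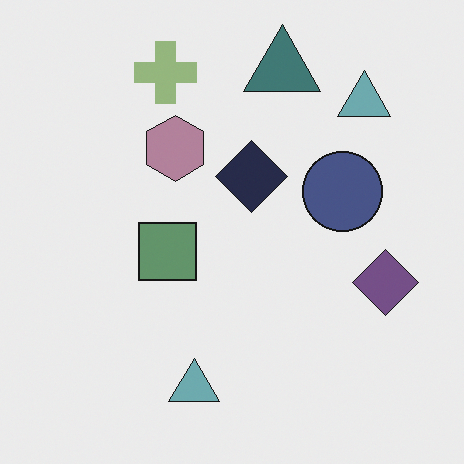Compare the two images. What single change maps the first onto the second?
The image was made much more muted (saturation change).

All colors are more muted and greyish — a global saturation change.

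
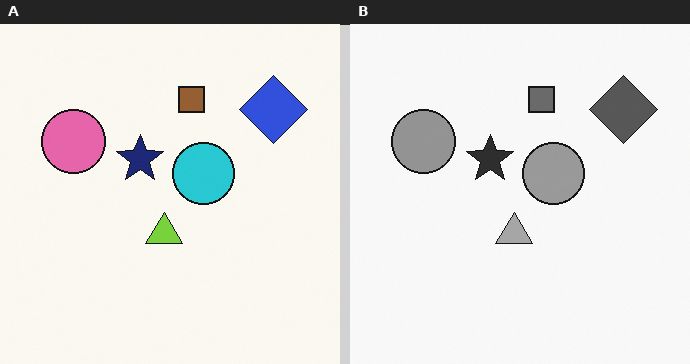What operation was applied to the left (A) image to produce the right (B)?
It was converted to grayscale.

All color is removed — every shape is now a shade of grey.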